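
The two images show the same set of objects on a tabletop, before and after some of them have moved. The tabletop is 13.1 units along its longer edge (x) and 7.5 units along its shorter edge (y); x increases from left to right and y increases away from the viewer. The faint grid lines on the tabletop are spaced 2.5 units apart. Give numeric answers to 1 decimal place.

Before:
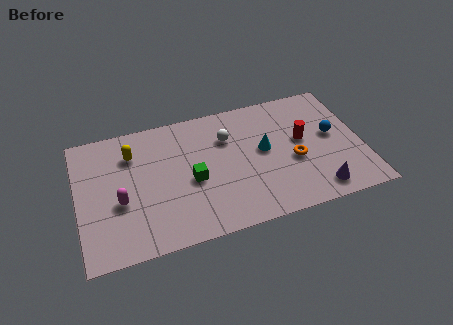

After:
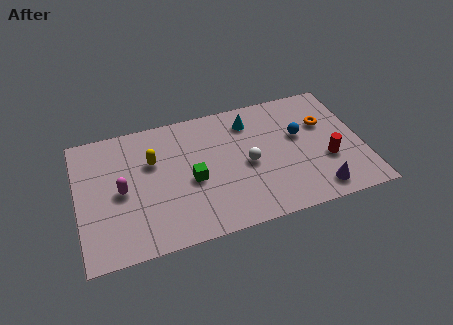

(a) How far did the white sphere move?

2.0

The white sphere moved from about (7.0, 5.3) to (7.8, 3.5), a distance of √(0.8² + 1.8²) ≈ 2.0.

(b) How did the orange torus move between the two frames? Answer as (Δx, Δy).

(1.6, 1.8)

The orange torus was at about (9.9, 3.1) and moved to about (11.5, 4.9).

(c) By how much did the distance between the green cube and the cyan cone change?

+0.5

They were about 3.5 units apart before and 4.0 after — 0.5 units further apart.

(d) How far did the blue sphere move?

1.6

The blue sphere was near (11.8, 4.1) before and (10.3, 4.5) after, so it travelled √(1.5² + 0.4²) ≈ 1.6 units.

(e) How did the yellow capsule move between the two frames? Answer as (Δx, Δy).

(0.9, -0.7)

From the two frames, the yellow capsule sits at roughly (2.6, 5.6) before and (3.5, 4.9) after.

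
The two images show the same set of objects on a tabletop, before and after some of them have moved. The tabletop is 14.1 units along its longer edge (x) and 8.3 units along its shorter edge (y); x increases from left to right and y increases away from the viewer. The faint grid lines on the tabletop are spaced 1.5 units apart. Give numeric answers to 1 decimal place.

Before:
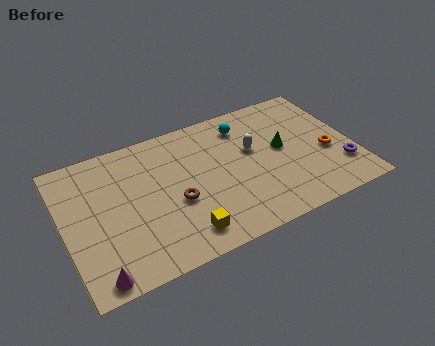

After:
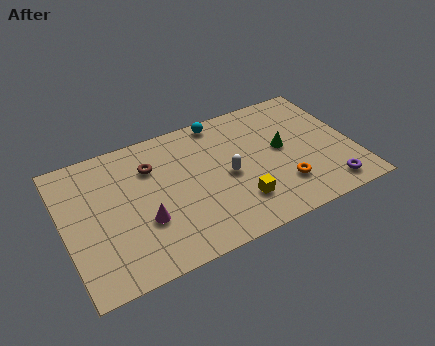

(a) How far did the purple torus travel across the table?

1.3

From (13.3, 2.2) to (12.5, 1.2), the purple torus covered √(0.8² + 1.0²) ≈ 1.3 units.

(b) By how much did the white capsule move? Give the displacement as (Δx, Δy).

(-1.4, -1.1)

The white capsule started near (9.3, 5.0) and ended near (7.9, 3.9).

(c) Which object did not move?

the green cone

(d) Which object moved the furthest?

the magenta cone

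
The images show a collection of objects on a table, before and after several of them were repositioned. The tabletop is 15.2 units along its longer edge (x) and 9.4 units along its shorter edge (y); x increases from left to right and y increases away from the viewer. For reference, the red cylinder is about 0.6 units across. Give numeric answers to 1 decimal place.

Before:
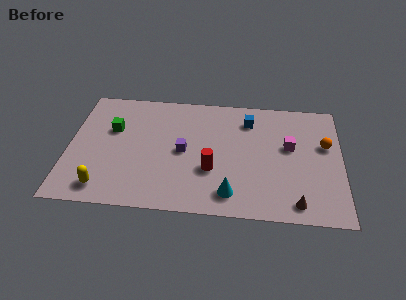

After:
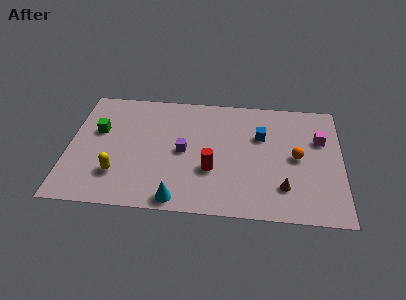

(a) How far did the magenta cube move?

1.8

The magenta cube was near (12.3, 5.5) before and (14.0, 6.2) after, so it travelled √(1.7² + 0.7²) ≈ 1.8 units.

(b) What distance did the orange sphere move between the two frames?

1.9

The orange sphere was near (14.3, 5.8) before and (12.7, 4.7) after, so it travelled √(1.6² + 1.1²) ≈ 1.9 units.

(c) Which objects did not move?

the red cylinder and the purple cube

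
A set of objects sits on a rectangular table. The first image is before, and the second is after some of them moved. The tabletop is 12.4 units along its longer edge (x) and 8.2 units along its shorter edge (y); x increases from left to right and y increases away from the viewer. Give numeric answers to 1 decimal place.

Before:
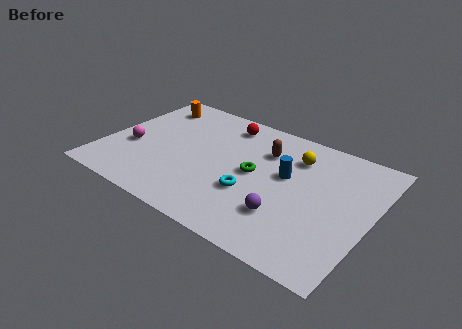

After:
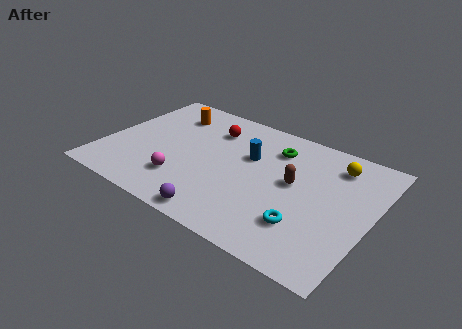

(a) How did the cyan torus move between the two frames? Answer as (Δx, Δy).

(2.6, -0.7)

The cyan torus was at about (7.1, 2.9) and moved to about (9.7, 2.2).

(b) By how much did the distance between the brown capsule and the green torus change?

+0.5

Before: roughly 1.7 units apart; after: 2.2. That's 0.5 units further apart.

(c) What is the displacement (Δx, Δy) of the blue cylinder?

(-1.8, 0.4)

The blue cylinder was at about (8.4, 4.8) and moved to about (6.6, 5.2).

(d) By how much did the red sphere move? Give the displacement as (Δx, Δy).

(-0.5, -0.7)

From the two frames, the red sphere sits at roughly (5.1, 6.9) before and (4.6, 6.2) after.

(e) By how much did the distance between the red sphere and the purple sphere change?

-0.3

The distance was about 5.9 in the first image and 5.6 in the second, so they moved 0.3 units closer together.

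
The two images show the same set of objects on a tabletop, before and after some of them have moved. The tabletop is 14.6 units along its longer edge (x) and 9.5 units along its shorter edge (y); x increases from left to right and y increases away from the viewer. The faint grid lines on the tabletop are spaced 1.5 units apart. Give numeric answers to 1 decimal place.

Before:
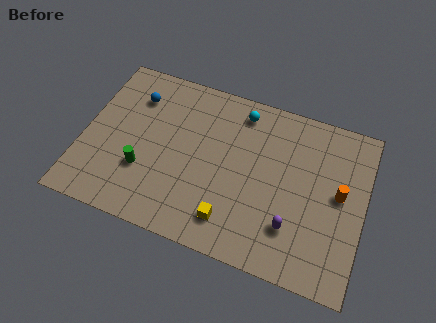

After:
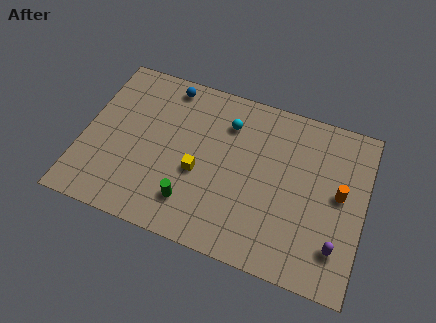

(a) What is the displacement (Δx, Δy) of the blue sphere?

(1.6, 1.2)

From the two frames, the blue sphere sits at roughly (2.4, 7.2) before and (4.0, 8.4) after.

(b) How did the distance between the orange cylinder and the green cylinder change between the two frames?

-2.2

Before: roughly 10.2 units apart; after: 8.0. That's 2.2 units closer together.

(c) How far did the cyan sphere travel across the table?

1.1

From (7.9, 8.1) to (7.3, 7.2), the cyan sphere covered √(0.6² + 0.9²) ≈ 1.1 units.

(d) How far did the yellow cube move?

2.8

From (8.0, 1.8) to (6.1, 3.9), the yellow cube covered √(1.9² + 2.1²) ≈ 2.8 units.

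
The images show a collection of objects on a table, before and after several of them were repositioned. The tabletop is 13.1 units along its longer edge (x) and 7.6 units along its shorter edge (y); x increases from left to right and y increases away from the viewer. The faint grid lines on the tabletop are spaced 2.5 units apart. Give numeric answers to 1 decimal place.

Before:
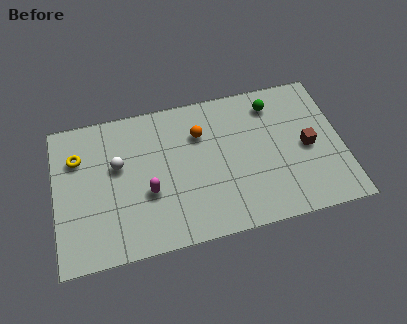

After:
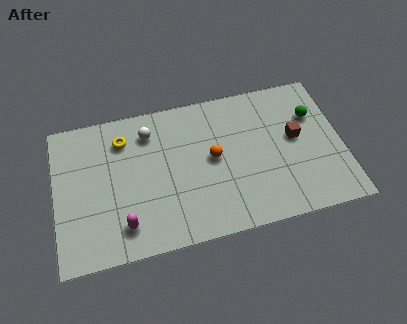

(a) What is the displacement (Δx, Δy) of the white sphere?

(1.5, 1.4)

The white sphere started near (2.9, 4.6) and ended near (4.4, 6.0).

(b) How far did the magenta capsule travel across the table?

1.8

The magenta capsule was near (4.2, 2.9) before and (3.0, 1.5) after, so it travelled √(1.2² + 1.4²) ≈ 1.8 units.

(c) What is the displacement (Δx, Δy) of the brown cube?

(-0.5, 0.6)

The brown cube started near (11.5, 3.6) and ended near (11.0, 4.2).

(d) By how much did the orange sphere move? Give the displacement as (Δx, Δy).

(0.5, -1.4)

From the two frames, the orange sphere sits at roughly (6.7, 5.4) before and (7.2, 4.0) after.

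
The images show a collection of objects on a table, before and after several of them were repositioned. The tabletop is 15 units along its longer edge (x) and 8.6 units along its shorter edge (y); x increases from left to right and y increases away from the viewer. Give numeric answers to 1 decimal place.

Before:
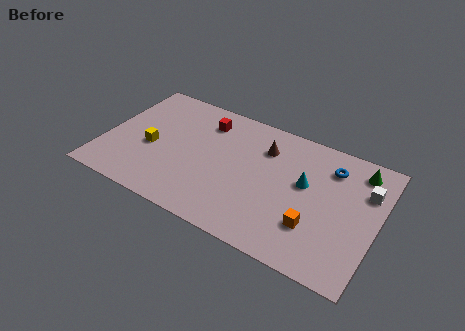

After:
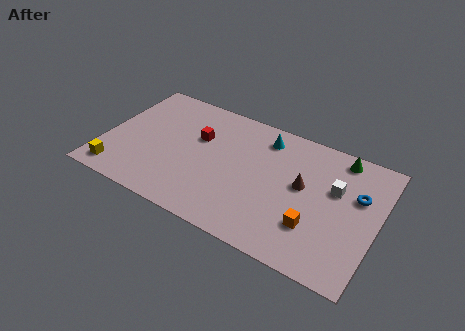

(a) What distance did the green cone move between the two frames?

1.2

From (13.7, 7.2) to (12.6, 7.6), the green cone covered √(1.1² + 0.4²) ≈ 1.2 units.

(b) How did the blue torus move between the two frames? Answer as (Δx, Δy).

(1.6, -1.2)

The blue torus started near (12.2, 6.7) and ended near (13.8, 5.5).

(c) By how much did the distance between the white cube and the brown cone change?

-3.8

The distance was about 5.6 in the first image and 1.8 in the second, so they moved 3.8 units closer together.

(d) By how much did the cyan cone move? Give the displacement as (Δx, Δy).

(-2.5, 2.1)

The cyan cone started near (11.0, 5.0) and ended near (8.5, 7.1).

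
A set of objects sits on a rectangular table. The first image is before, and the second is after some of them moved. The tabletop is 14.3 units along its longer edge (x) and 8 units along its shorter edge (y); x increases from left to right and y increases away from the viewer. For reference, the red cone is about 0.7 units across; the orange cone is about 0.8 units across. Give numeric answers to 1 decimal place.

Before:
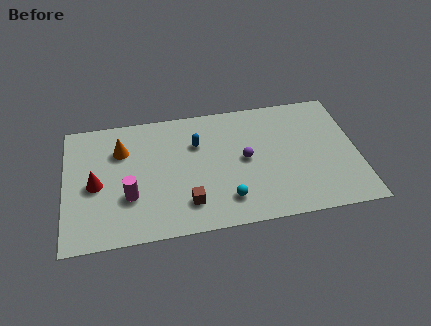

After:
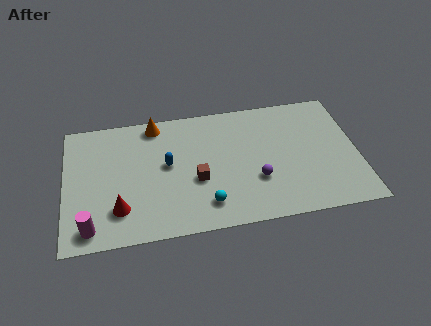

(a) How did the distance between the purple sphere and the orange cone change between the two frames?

+0.3

Before: roughly 6.2 units apart; after: 6.5. That's 0.3 units further apart.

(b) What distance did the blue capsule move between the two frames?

1.9

The blue capsule was near (6.5, 5.5) before and (5.0, 4.4) after, so it travelled √(1.5² + 1.1²) ≈ 1.9 units.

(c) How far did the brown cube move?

1.5

The brown cube moved from about (5.9, 1.8) to (6.4, 3.2), a distance of √(0.5² + 1.4²) ≈ 1.5.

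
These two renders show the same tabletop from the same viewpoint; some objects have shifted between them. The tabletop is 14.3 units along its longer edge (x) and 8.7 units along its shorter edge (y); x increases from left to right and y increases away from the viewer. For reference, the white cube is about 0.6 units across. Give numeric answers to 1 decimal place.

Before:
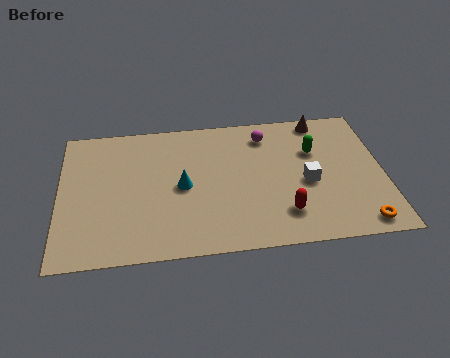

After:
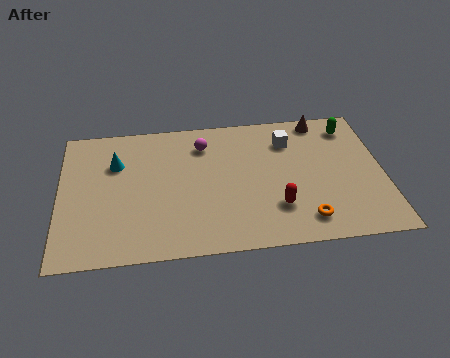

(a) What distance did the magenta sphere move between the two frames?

2.8

The magenta sphere moved from about (9.2, 7.1) to (6.4, 6.8), a distance of √(2.8² + 0.3²) ≈ 2.8.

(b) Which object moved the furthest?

the cyan cone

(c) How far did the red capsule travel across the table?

0.5

From (9.8, 2.0) to (9.5, 2.4), the red capsule covered √(0.3² + 0.4²) ≈ 0.5 units.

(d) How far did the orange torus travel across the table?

2.5

The orange torus was near (13.1, 1.0) before and (10.7, 1.5) after, so it travelled √(2.4² + 0.5²) ≈ 2.5 units.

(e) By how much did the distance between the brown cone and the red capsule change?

-0.3

They were about 6.1 units apart before and 5.8 after — 0.3 units closer together.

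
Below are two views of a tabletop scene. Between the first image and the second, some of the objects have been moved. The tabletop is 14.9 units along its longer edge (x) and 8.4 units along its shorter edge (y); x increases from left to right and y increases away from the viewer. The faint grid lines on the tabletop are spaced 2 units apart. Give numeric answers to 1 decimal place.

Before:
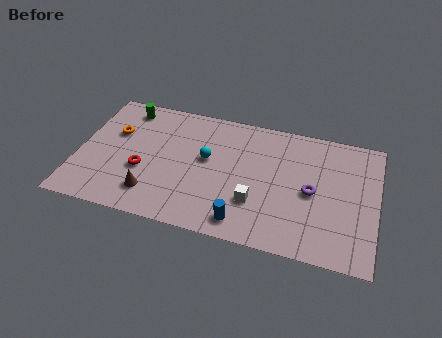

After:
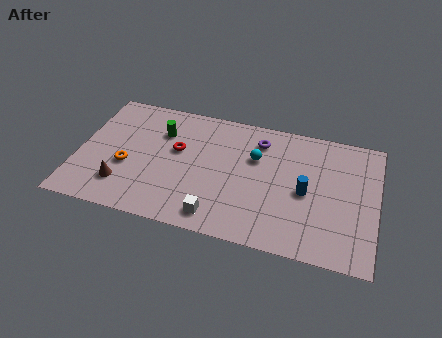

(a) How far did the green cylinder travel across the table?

2.2

The green cylinder moved from about (2.1, 7.2) to (4.0, 6.0), a distance of √(1.9² + 1.2²) ≈ 2.2.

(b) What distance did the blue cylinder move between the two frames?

4.0

From (8.5, 1.2) to (11.4, 3.9), the blue cylinder covered √(2.9² + 2.7²) ≈ 4.0 units.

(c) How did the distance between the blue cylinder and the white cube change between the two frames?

+3.5

Before: roughly 1.5 units apart; after: 5.0. That's 3.5 units further apart.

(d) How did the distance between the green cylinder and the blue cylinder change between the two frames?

-1.1

They were about 8.8 units apart before and 7.7 after — 1.1 units closer together.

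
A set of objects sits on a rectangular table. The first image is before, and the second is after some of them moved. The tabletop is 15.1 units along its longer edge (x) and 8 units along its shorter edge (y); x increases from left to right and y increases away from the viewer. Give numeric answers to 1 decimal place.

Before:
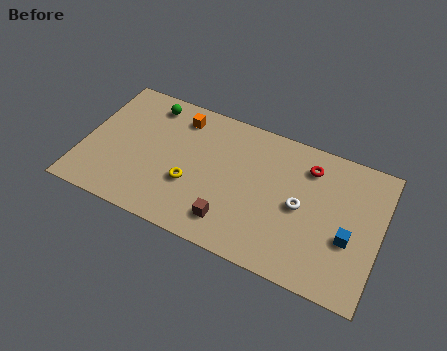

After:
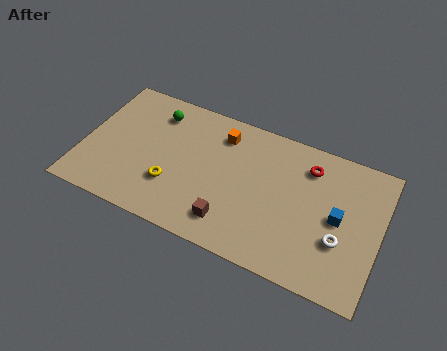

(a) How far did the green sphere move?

0.6

The green sphere moved from about (3.0, 6.8) to (3.4, 6.4), a distance of √(0.4² + 0.4²) ≈ 0.6.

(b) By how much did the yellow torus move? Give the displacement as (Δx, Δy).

(-0.9, -0.4)

The yellow torus was at about (5.6, 2.9) and moved to about (4.7, 2.5).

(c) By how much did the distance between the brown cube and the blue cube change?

-0.3

The distance was about 6.0 in the first image and 5.7 in the second, so they moved 0.3 units closer together.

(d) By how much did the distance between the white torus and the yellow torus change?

+2.9

The distance was about 5.6 in the first image and 8.5 in the second, so they moved 2.9 units further apart.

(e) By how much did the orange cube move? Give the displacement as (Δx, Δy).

(2.2, -0.2)

The orange cube was at about (4.6, 6.6) and moved to about (6.8, 6.4).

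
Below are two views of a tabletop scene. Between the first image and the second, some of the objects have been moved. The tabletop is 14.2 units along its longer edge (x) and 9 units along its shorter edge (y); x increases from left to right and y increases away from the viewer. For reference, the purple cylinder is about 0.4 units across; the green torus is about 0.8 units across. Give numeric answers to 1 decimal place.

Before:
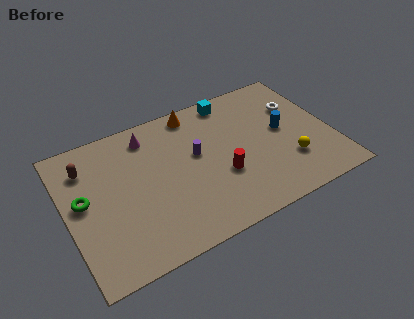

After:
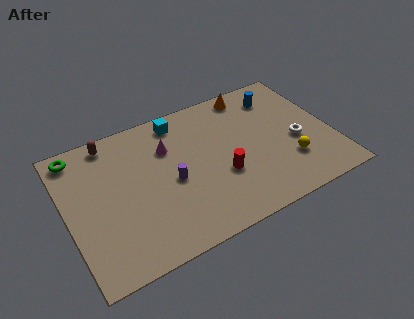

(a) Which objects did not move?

the yellow sphere and the red cylinder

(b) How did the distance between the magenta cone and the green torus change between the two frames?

+0.4

The distance was about 4.6 in the first image and 5.0 in the second, so they moved 0.4 units further apart.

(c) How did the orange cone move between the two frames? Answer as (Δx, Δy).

(3.1, 0.0)

The orange cone started near (7.3, 8.0) and ended near (10.4, 8.0).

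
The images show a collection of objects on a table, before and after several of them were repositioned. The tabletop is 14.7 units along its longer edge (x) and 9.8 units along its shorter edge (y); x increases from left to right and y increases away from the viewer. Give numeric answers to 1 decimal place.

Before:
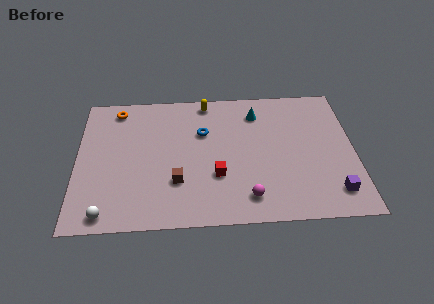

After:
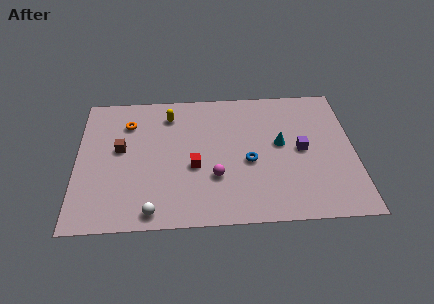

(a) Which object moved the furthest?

the brown cube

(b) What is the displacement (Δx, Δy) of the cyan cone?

(1.2, -2.4)

From the two frames, the cyan cone sits at roughly (9.6, 7.8) before and (10.8, 5.4) after.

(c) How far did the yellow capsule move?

2.2

The yellow capsule moved from about (6.9, 8.8) to (4.9, 7.9), a distance of √(2.0² + 0.9²) ≈ 2.2.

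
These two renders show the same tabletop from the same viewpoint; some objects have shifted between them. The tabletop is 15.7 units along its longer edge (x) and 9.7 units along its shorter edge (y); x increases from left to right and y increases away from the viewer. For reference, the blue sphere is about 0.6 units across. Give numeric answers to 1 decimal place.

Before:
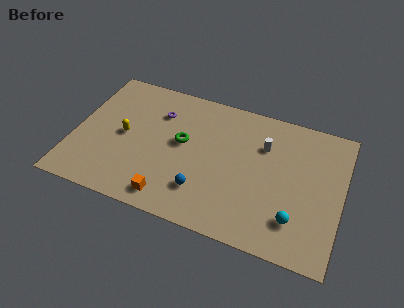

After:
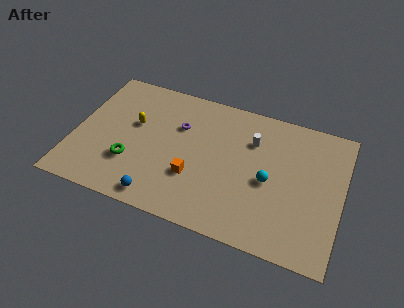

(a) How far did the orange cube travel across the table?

2.2

From (6.0, 1.3) to (7.2, 3.2), the orange cube covered √(1.2² + 1.9²) ≈ 2.2 units.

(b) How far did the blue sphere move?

2.7

The blue sphere was near (7.8, 2.4) before and (5.4, 1.1) after, so it travelled √(2.4² + 1.3²) ≈ 2.7 units.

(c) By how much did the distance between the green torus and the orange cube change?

-0.4

They were about 4.1 units apart before and 3.7 after — 0.4 units closer together.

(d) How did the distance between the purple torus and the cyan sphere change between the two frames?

-3.9

Before: roughly 9.8 units apart; after: 5.9. That's 3.9 units closer together.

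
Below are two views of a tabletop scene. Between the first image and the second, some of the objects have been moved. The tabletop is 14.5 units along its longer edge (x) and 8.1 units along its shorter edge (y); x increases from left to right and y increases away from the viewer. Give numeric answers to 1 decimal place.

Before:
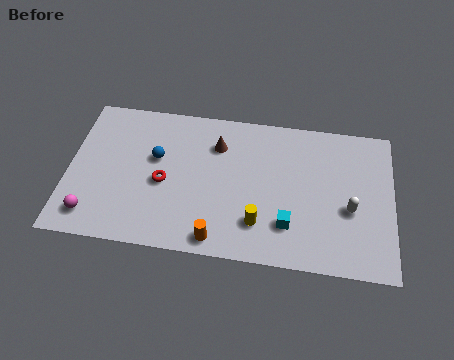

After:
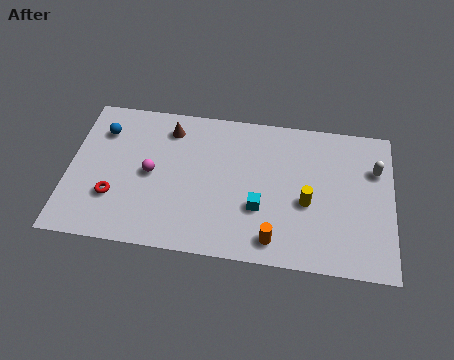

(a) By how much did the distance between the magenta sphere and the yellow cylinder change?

-0.4

Before: roughly 7.4 units apart; after: 7.0. That's 0.4 units closer together.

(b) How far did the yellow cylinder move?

2.5

The yellow cylinder was near (8.6, 2.0) before and (10.7, 3.4) after, so it travelled √(2.1² + 1.4²) ≈ 2.5 units.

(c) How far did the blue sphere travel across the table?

2.8

The blue sphere moved from about (3.9, 4.9) to (1.4, 6.1), a distance of √(2.5² + 1.2²) ≈ 2.8.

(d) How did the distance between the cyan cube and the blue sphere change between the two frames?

+1.3

They were about 6.6 units apart before and 7.9 after — 1.3 units further apart.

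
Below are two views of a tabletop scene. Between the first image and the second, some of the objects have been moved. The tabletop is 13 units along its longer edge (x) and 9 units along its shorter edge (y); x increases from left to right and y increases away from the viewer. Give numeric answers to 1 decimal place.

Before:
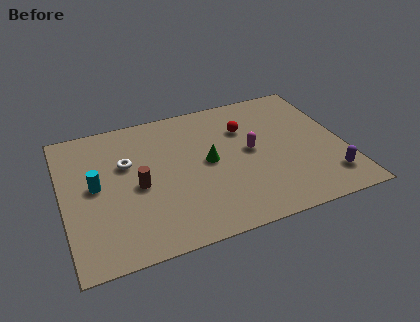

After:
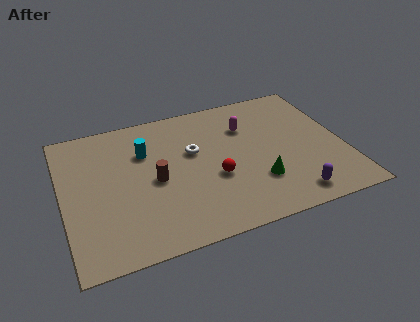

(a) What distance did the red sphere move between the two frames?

3.3

The red sphere moved from about (8.6, 6.3) to (6.9, 3.5), a distance of √(1.7² + 2.8²) ≈ 3.3.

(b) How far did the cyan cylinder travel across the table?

2.8

The cyan cylinder moved from about (1.5, 4.7) to (3.9, 6.2), a distance of √(2.4² + 1.5²) ≈ 2.8.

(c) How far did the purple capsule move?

1.9

The purple capsule moved from about (12.0, 1.8) to (10.2, 1.2), a distance of √(1.8² + 0.6²) ≈ 1.9.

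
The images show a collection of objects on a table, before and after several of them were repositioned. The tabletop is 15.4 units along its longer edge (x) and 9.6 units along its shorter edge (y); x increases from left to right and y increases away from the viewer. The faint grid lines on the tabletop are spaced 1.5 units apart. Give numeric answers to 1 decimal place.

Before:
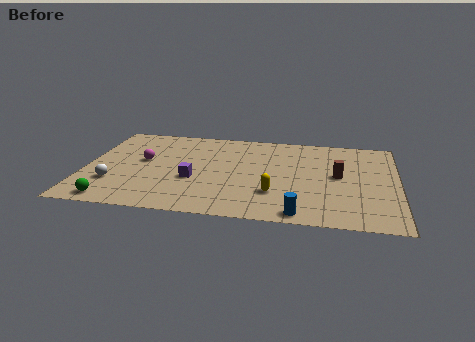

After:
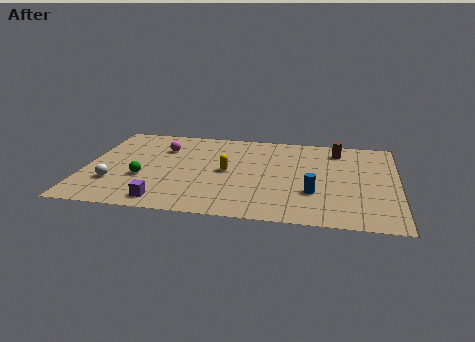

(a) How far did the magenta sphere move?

1.7

The magenta sphere moved from about (2.8, 5.4) to (3.7, 6.9), a distance of √(0.9² + 1.5²) ≈ 1.7.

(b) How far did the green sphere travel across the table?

2.8

From (1.6, 1.0) to (2.9, 3.5), the green sphere covered √(1.3² + 2.5²) ≈ 2.8 units.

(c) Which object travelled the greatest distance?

the yellow capsule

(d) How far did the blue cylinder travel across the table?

2.3

The blue cylinder was near (10.7, 0.9) before and (11.3, 3.1) after, so it travelled √(0.6² + 2.2²) ≈ 2.3 units.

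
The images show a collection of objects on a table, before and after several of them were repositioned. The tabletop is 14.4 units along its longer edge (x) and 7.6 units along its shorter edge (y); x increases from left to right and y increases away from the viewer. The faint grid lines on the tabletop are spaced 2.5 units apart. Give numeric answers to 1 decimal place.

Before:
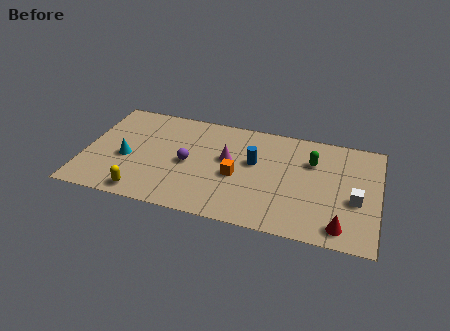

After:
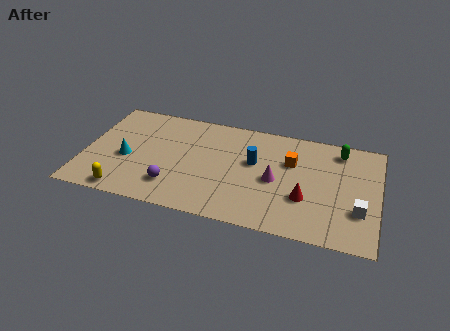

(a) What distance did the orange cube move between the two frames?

3.1

From (7.5, 3.3) to (10.1, 5.0), the orange cube covered √(2.6² + 1.7²) ≈ 3.1 units.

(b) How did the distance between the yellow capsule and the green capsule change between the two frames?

+2.5

Before: roughly 9.1 units apart; after: 11.6. That's 2.5 units further apart.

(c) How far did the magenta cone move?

2.6

From (7.0, 4.4) to (9.4, 3.5), the magenta cone covered √(2.4² + 0.9²) ≈ 2.6 units.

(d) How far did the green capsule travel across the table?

1.7

The green capsule moved from about (11.1, 5.3) to (12.4, 6.4), a distance of √(1.3² + 1.1²) ≈ 1.7.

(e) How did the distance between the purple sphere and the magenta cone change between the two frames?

+3.1

The distance was about 2.1 in the first image and 5.2 in the second, so they moved 3.1 units further apart.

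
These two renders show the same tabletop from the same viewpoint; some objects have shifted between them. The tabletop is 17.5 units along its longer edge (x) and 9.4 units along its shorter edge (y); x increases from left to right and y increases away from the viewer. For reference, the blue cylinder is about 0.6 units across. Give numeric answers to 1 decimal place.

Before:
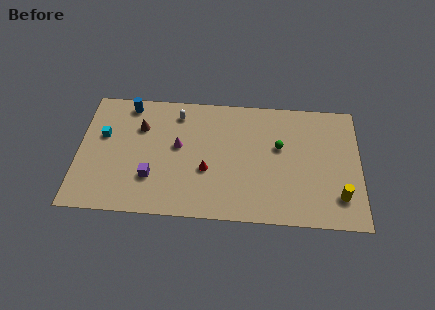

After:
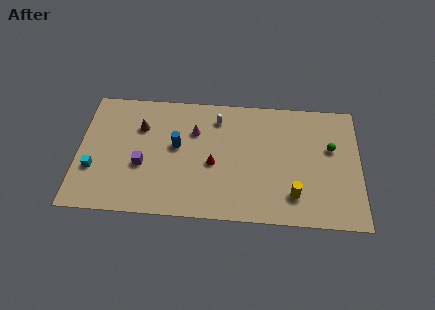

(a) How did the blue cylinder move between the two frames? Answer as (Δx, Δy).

(3.1, -3.0)

The blue cylinder was at about (3.0, 8.3) and moved to about (6.1, 5.3).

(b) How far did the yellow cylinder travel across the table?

2.8

From (16.2, 2.2) to (13.4, 2.1), the yellow cylinder covered √(2.8² + 0.1²) ≈ 2.8 units.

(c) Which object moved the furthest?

the blue cylinder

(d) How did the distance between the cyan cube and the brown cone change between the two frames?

+2.0

The distance was about 2.4 in the first image and 4.4 in the second, so they moved 2.0 units further apart.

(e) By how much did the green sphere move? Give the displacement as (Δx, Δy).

(3.2, 0.1)

The green sphere started near (12.5, 5.7) and ended near (15.7, 5.8).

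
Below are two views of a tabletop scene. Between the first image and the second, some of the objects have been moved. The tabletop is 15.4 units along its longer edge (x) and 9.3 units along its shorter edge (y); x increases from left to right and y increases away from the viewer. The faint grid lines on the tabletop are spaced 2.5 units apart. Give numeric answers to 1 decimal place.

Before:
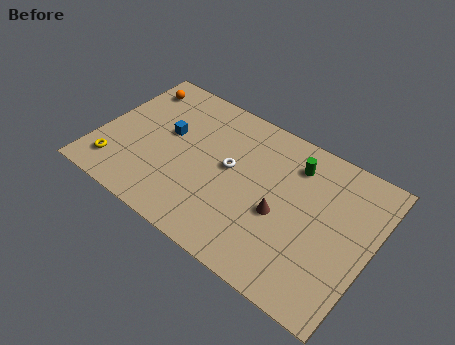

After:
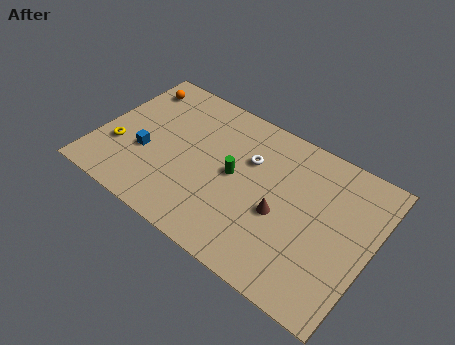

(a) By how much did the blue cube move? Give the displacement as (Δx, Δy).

(-0.9, -1.9)

From the two frames, the blue cube sits at roughly (3.7, 5.4) before and (2.8, 3.5) after.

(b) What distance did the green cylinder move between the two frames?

3.9

The green cylinder was near (10.7, 7.3) before and (7.7, 4.8) after, so it travelled √(3.0² + 2.5²) ≈ 3.9 units.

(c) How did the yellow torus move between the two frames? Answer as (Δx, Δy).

(-0.1, 1.3)

The yellow torus started near (1.4, 1.8) and ended near (1.3, 3.1).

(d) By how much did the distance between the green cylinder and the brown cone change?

-0.5

Before: roughly 3.4 units apart; after: 2.9. That's 0.5 units closer together.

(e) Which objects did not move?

the brown cone and the orange sphere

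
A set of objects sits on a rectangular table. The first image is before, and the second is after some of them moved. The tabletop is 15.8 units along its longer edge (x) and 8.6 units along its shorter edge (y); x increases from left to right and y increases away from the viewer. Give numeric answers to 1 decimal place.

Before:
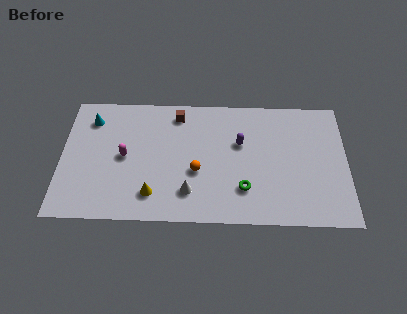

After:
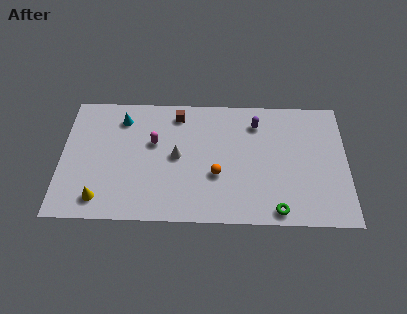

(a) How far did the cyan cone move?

1.7

From (1.6, 6.8) to (3.3, 6.9), the cyan cone covered √(1.7² + 0.1²) ≈ 1.7 units.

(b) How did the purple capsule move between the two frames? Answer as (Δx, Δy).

(0.9, 1.4)

The purple capsule started near (9.9, 5.4) and ended near (10.8, 6.8).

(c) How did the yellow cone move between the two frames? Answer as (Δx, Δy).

(-2.9, -0.4)

From the two frames, the yellow cone sits at roughly (5.1, 1.8) before and (2.2, 1.4) after.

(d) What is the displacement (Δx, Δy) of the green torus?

(1.8, -1.4)

The green torus was at about (10.1, 2.3) and moved to about (11.9, 0.9).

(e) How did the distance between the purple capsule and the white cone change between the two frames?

+0.6

Before: roughly 4.4 units apart; after: 5.0. That's 0.6 units further apart.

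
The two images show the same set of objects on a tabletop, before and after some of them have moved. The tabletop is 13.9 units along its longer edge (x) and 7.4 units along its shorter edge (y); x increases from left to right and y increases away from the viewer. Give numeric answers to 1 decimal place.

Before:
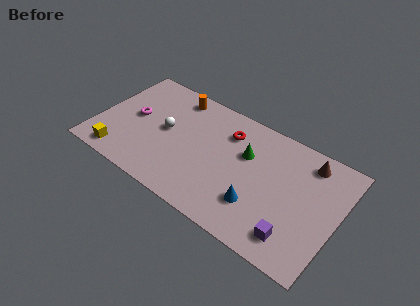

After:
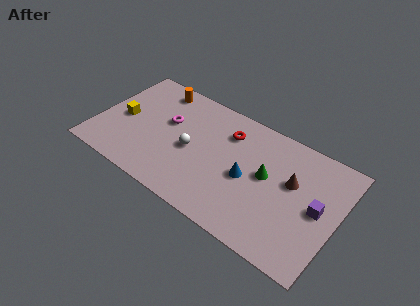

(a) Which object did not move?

the red torus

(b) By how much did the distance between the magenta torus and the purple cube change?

-1.2

Before: roughly 10.1 units apart; after: 8.9. That's 1.2 units closer together.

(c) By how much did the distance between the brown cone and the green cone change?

-2.2

The distance was about 3.7 in the first image and 1.5 in the second, so they moved 2.2 units closer together.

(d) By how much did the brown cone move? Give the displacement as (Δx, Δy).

(-0.7, -1.7)

From the two frames, the brown cone sits at roughly (11.9, 6.2) before and (11.2, 4.5) after.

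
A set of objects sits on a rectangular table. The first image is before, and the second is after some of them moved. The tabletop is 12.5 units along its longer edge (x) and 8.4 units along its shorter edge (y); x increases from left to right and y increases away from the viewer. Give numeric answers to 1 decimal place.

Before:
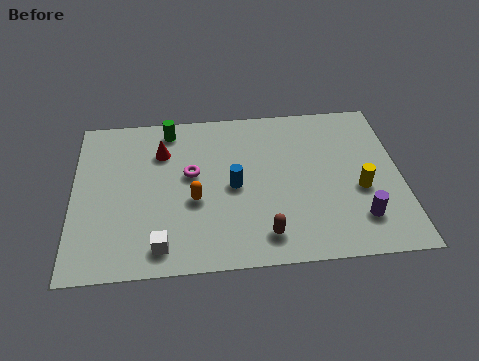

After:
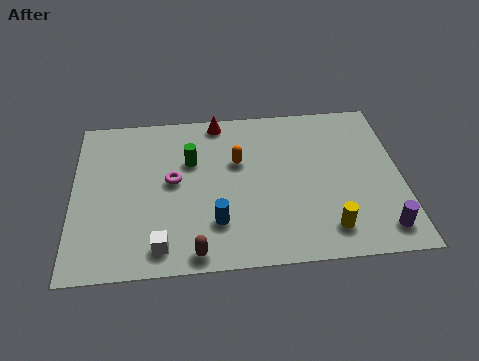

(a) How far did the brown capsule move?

2.7

The brown capsule moved from about (7.2, 1.4) to (4.6, 0.8), a distance of √(2.6² + 0.6²) ≈ 2.7.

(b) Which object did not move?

the white cube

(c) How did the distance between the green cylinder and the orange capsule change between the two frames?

-2.2

Before: roughly 4.0 units apart; after: 1.8. That's 2.2 units closer together.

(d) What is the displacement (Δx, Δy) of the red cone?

(2.2, 1.5)

The red cone started near (3.4, 6.1) and ended near (5.6, 7.6).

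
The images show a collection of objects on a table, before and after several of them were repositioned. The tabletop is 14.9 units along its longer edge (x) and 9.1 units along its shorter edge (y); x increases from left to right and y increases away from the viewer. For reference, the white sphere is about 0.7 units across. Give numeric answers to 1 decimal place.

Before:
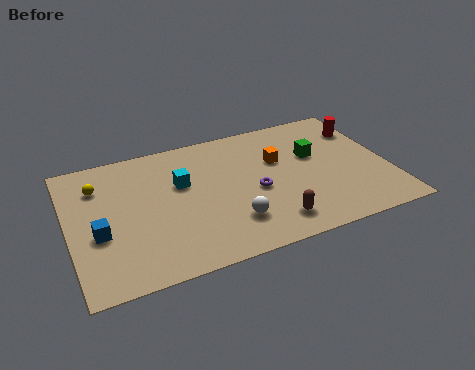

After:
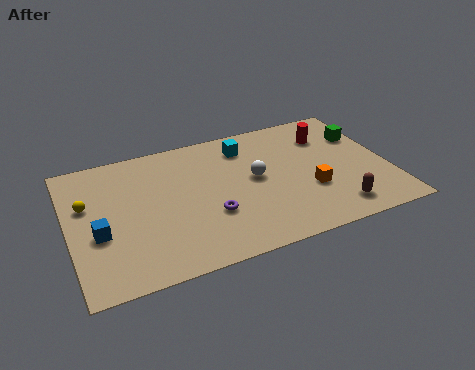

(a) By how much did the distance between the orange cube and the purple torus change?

+2.5

They were about 2.2 units apart before and 4.7 after — 2.5 units further apart.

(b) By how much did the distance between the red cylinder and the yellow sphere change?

-1.0

Before: roughly 12.6 units apart; after: 11.6. That's 1.0 units closer together.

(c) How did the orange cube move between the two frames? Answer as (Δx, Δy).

(1.2, -2.6)

The orange cube was at about (9.9, 5.8) and moved to about (11.1, 3.2).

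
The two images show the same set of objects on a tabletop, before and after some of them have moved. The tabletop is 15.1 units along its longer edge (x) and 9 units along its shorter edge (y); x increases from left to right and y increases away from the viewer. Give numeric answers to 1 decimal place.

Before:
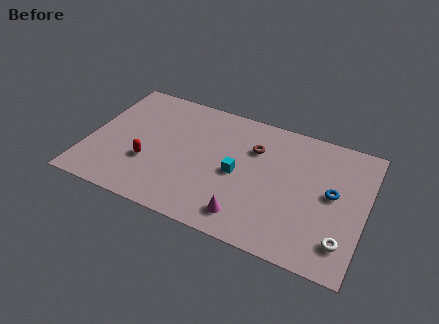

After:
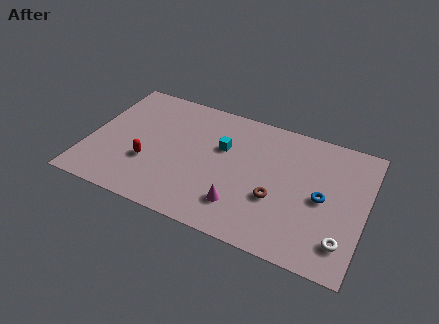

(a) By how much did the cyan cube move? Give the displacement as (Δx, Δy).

(-1.0, 1.5)

The cyan cube was at about (8.2, 4.2) and moved to about (7.2, 5.7).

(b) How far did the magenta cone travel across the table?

0.7

From (9.0, 1.5) to (8.6, 2.1), the magenta cone covered √(0.4² + 0.6²) ≈ 0.7 units.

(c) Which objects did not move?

the red capsule and the white torus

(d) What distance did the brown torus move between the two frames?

3.4

From (8.9, 6.3) to (10.4, 3.3), the brown torus covered √(1.5² + 3.0²) ≈ 3.4 units.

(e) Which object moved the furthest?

the brown torus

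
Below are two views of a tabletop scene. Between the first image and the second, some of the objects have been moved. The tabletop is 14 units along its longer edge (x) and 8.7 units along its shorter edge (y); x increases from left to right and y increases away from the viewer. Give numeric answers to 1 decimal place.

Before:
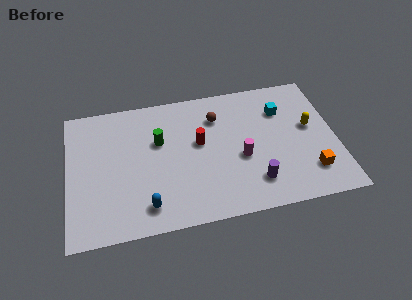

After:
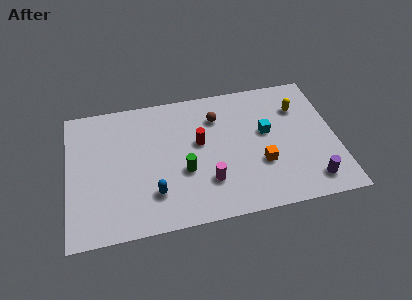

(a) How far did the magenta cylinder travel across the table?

2.2

The magenta cylinder moved from about (9.0, 3.6) to (7.2, 2.4), a distance of √(1.8² + 1.2²) ≈ 2.2.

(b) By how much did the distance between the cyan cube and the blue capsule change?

-2.1

They were about 8.7 units apart before and 6.6 after — 2.1 units closer together.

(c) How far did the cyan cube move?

1.6

The cyan cube moved from about (11.3, 6.3) to (10.4, 5.0), a distance of √(0.9² + 1.3²) ≈ 1.6.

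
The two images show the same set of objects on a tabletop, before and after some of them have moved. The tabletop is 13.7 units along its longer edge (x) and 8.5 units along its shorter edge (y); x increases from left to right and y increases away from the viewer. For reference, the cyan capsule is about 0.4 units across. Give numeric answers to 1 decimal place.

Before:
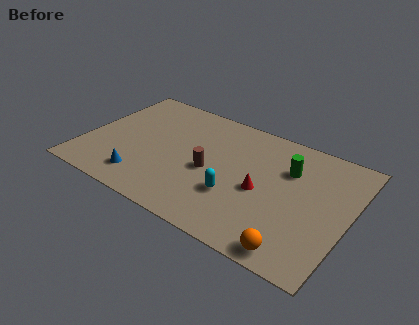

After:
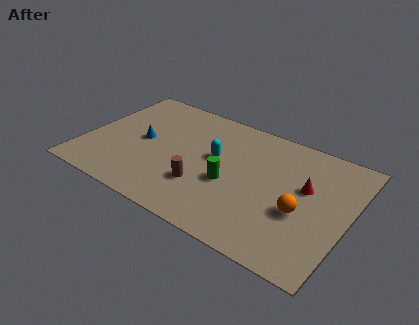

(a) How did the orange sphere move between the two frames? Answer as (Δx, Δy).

(-0.1, 2.5)

The orange sphere started near (11.5, 0.9) and ended near (11.4, 3.4).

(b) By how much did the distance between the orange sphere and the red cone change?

-1.9

They were about 3.6 units apart before and 1.7 after — 1.9 units closer together.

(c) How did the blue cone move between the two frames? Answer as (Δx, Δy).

(-0.5, 2.7)

The blue cone was at about (3.4, 1.6) and moved to about (2.9, 4.3).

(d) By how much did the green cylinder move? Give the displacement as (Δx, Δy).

(-2.7, -2.4)

The green cylinder was at about (10.4, 5.9) and moved to about (7.7, 3.5).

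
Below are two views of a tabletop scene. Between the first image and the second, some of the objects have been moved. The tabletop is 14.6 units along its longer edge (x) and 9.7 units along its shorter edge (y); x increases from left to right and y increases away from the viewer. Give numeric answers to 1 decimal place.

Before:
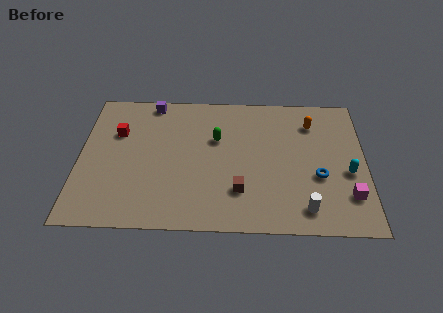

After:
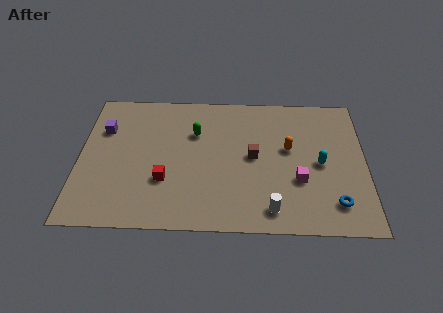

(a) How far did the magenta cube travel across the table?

2.7

The magenta cube moved from about (13.7, 2.4) to (11.2, 3.4), a distance of √(2.5² + 1.0²) ≈ 2.7.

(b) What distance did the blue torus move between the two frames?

2.0

The blue torus was near (12.2, 3.7) before and (13.0, 1.9) after, so it travelled √(0.8² + 1.8²) ≈ 2.0 units.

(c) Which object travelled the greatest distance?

the red cube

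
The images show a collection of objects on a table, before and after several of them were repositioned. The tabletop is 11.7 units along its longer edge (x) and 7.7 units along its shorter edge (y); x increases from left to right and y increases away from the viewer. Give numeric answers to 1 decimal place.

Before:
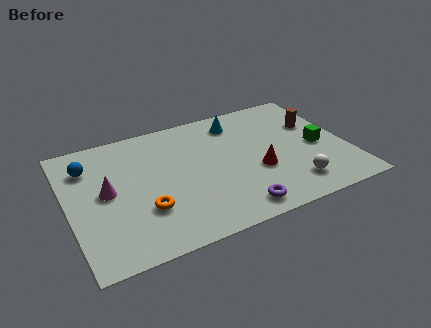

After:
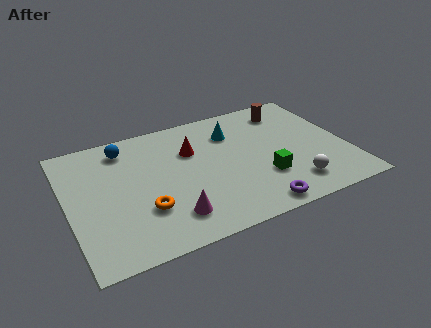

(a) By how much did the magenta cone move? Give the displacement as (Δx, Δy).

(2.4, -2.4)

The magenta cone started near (1.6, 4.0) and ended near (4.0, 1.6).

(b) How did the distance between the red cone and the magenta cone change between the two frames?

-2.5

They were about 6.3 units apart before and 3.8 after — 2.5 units closer together.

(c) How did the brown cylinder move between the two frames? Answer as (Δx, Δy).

(-1.0, 1.3)

The brown cylinder started near (10.6, 5.0) and ended near (9.6, 6.3).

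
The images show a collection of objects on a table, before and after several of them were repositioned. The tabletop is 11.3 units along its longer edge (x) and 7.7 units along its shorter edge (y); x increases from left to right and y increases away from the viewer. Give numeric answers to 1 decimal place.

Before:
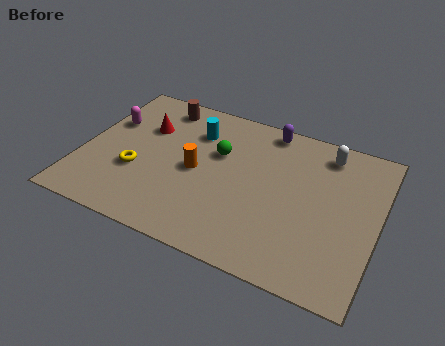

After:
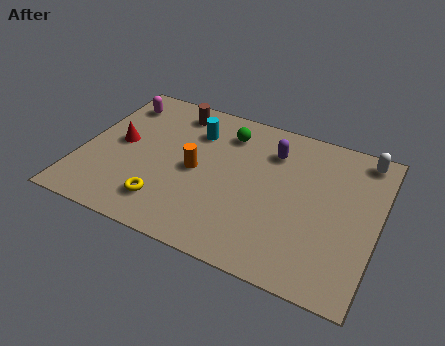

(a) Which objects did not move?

the cyan cylinder and the orange cylinder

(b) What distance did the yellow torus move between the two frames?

1.8

From (2.2, 2.8) to (3.5, 1.6), the yellow torus covered √(1.3² + 1.2²) ≈ 1.8 units.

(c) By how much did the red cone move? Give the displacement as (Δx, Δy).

(-0.8, -1.2)

The red cone was at about (2.2, 5.2) and moved to about (1.4, 4.0).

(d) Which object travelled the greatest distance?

the yellow torus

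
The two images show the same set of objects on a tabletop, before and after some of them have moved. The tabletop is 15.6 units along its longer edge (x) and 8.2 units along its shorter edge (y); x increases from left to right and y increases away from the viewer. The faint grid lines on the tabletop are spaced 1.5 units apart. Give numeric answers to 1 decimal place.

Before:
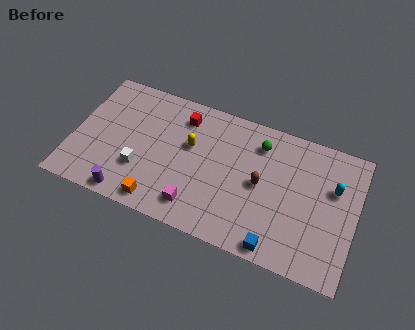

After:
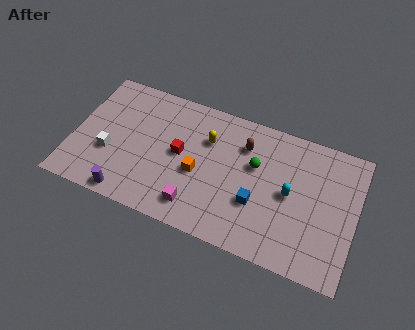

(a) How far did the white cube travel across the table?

1.8

The white cube was near (3.9, 2.6) before and (2.1, 3.0) after, so it travelled √(1.8² + 0.4²) ≈ 1.8 units.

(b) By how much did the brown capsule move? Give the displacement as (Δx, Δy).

(-1.1, 2.0)

From the two frames, the brown capsule sits at roughly (10.4, 4.1) before and (9.3, 6.1) after.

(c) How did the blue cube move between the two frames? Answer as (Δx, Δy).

(-1.3, 2.1)

The blue cube started near (11.6, 0.8) and ended near (10.3, 2.9).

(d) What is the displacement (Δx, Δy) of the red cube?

(0.1, -2.3)

From the two frames, the red cube sits at roughly (5.8, 6.6) before and (5.9, 4.3) after.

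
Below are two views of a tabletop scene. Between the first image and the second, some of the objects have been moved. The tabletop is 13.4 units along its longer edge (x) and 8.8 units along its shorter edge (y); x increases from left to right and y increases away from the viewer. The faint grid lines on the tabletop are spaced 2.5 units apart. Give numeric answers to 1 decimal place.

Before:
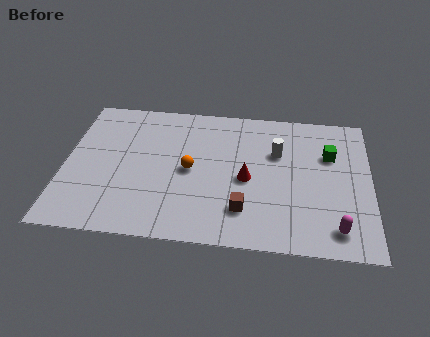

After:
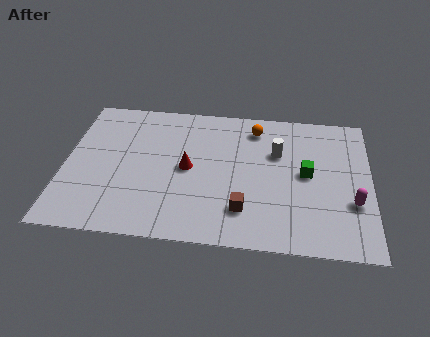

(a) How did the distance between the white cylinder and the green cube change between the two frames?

-0.5

Before: roughly 2.3 units apart; after: 1.8. That's 0.5 units closer together.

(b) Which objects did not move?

the brown cube and the white cylinder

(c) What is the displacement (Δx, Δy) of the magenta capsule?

(0.7, 1.6)

The magenta capsule was at about (11.9, 1.4) and moved to about (12.6, 3.0).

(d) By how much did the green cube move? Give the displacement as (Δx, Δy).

(-1.0, -1.3)

The green cube was at about (11.6, 5.9) and moved to about (10.6, 4.6).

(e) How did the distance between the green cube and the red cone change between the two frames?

+1.1

They were about 4.1 units apart before and 5.2 after — 1.1 units further apart.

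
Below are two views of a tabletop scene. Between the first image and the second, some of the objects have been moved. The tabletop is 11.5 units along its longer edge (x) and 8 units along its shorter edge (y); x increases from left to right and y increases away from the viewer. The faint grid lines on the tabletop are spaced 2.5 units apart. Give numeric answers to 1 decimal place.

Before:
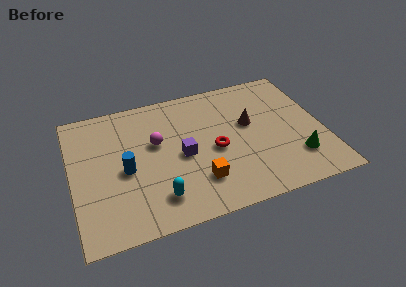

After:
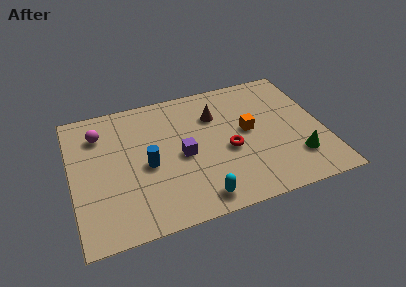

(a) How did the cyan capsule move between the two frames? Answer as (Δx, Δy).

(1.8, -0.6)

The cyan capsule started near (3.7, 1.6) and ended near (5.5, 1.0).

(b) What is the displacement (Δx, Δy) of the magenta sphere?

(-2.5, 1.3)

The magenta sphere was at about (3.9, 4.8) and moved to about (1.4, 6.1).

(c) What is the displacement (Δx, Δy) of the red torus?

(0.6, -0.2)

The red torus started near (6.5, 3.6) and ended near (7.1, 3.4).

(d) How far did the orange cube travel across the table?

3.4

The orange cube moved from about (5.6, 2.0) to (8.1, 4.3), a distance of √(2.5² + 2.3²) ≈ 3.4.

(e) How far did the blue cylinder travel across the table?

1.0

The blue cylinder was near (2.4, 3.6) before and (3.4, 3.6) after, so it travelled √(1.0² + 0.0²) ≈ 1.0 units.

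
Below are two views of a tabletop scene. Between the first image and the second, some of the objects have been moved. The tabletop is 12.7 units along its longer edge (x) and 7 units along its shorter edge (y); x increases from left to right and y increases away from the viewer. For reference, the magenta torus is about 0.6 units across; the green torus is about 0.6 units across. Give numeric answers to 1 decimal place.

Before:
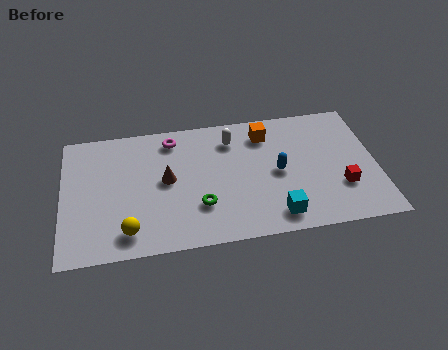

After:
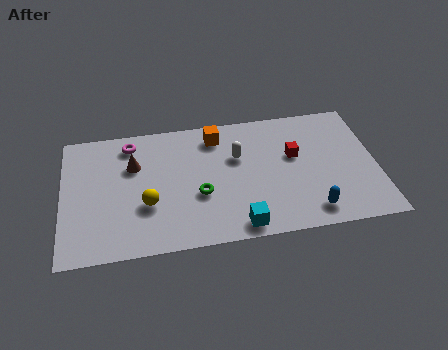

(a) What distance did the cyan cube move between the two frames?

1.5

The cyan cube moved from about (8.5, 1.1) to (7.0, 0.8), a distance of √(1.5² + 0.3²) ≈ 1.5.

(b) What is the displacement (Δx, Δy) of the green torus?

(0.0, 0.6)

The green torus was at about (5.5, 2.1) and moved to about (5.5, 2.7).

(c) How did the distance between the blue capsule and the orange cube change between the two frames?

+3.7

They were about 2.2 units apart before and 5.9 after — 3.7 units further apart.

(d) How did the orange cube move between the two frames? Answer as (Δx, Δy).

(-2.0, 0.2)

From the two frames, the orange cube sits at roughly (8.3, 5.6) before and (6.3, 5.8) after.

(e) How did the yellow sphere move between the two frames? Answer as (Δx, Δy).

(0.8, 1.3)

The yellow sphere started near (2.6, 1.2) and ended near (3.4, 2.5).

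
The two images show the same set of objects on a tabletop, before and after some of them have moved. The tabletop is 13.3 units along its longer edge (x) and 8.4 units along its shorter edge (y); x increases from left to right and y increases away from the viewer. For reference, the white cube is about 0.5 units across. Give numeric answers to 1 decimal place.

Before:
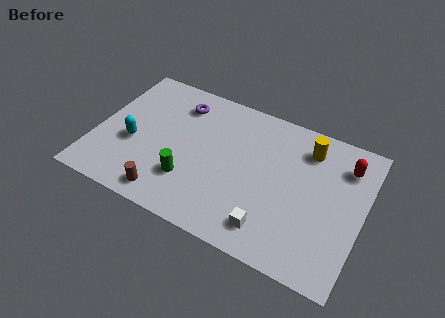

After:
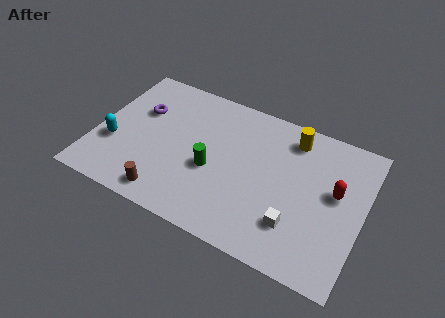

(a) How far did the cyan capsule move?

1.0

From (1.9, 3.4) to (1.0, 3.0), the cyan capsule covered √(0.9² + 0.4²) ≈ 1.0 units.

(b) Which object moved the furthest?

the purple torus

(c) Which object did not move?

the brown cylinder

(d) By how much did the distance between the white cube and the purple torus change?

+1.4

Before: roughly 7.4 units apart; after: 8.8. That's 1.4 units further apart.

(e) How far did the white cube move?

1.3

From (9.1, 1.5) to (10.2, 2.2), the white cube covered √(1.1² + 0.7²) ≈ 1.3 units.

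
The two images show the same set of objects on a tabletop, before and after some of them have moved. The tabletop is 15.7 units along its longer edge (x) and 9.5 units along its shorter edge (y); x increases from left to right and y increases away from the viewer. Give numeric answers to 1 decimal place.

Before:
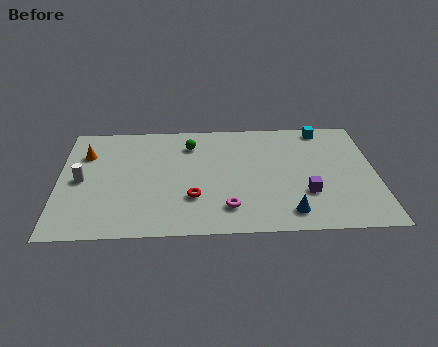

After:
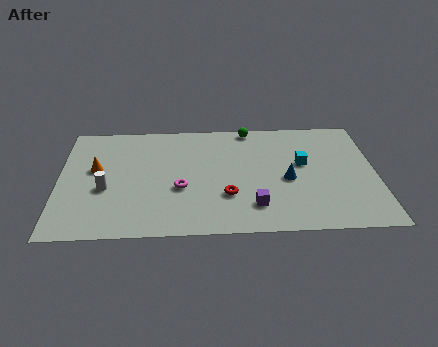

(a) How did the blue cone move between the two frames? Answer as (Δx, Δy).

(0.0, 2.7)

The blue cone started near (11.3, 1.5) and ended near (11.3, 4.2).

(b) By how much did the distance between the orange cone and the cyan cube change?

-1.7

They were about 12.0 units apart before and 10.3 after — 1.7 units closer together.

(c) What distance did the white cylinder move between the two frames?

1.4

The white cylinder was near (1.1, 4.6) before and (2.3, 3.8) after, so it travelled √(1.2² + 0.8²) ≈ 1.4 units.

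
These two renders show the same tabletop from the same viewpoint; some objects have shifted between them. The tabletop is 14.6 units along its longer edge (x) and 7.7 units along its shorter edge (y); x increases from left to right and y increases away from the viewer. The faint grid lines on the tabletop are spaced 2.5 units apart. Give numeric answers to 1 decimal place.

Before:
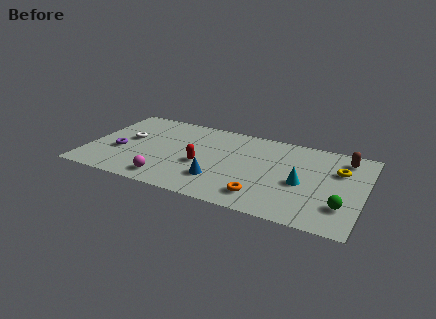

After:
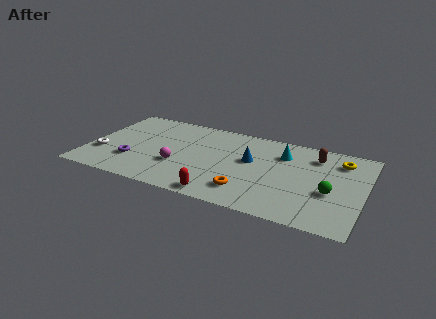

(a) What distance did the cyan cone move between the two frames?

2.6

The cyan cone moved from about (11.4, 3.4) to (10.2, 5.7), a distance of √(1.2² + 2.3²) ≈ 2.6.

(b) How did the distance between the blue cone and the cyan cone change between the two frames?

-2.5

The distance was about 4.5 in the first image and 2.0 in the second, so they moved 2.5 units closer together.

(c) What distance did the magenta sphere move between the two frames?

1.6

The magenta sphere was near (4.5, 1.2) before and (4.9, 2.7) after, so it travelled √(0.4² + 1.5²) ≈ 1.6 units.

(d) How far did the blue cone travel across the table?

2.8

The blue cone moved from about (7.1, 2.1) to (8.6, 4.5), a distance of √(1.5² + 2.4²) ≈ 2.8.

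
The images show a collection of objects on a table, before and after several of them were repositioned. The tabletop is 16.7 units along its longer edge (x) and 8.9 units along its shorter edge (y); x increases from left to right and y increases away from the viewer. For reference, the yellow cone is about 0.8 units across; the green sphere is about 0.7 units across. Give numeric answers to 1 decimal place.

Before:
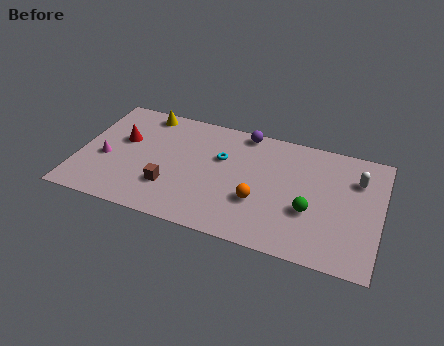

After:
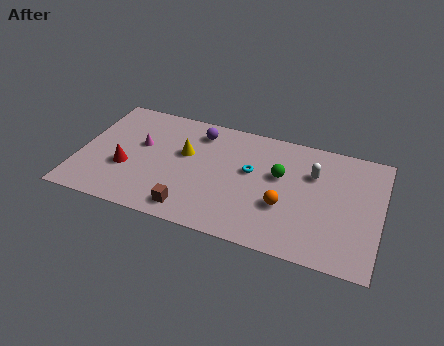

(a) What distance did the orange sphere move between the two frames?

1.4

The orange sphere moved from about (10.1, 3.1) to (11.5, 3.2), a distance of √(1.4² + 0.1²) ≈ 1.4.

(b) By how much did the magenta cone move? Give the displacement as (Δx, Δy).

(1.8, 1.6)

From the two frames, the magenta cone sits at roughly (1.5, 3.7) before and (3.3, 5.3) after.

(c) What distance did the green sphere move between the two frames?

2.8

The green sphere was near (12.9, 3.3) before and (11.1, 5.4) after, so it travelled √(1.8² + 2.1²) ≈ 2.8 units.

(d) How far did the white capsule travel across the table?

2.4

The white capsule was near (15.3, 6.4) before and (12.9, 6.1) after, so it travelled √(2.4² + 0.3²) ≈ 2.4 units.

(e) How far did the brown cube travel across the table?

1.8

The brown cube moved from about (5.2, 2.6) to (6.5, 1.3), a distance of √(1.3² + 1.3²) ≈ 1.8.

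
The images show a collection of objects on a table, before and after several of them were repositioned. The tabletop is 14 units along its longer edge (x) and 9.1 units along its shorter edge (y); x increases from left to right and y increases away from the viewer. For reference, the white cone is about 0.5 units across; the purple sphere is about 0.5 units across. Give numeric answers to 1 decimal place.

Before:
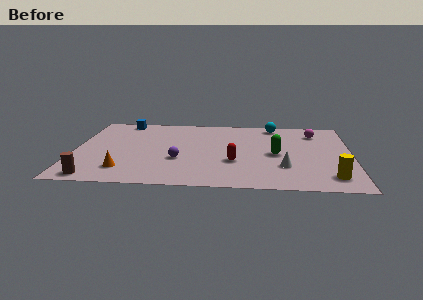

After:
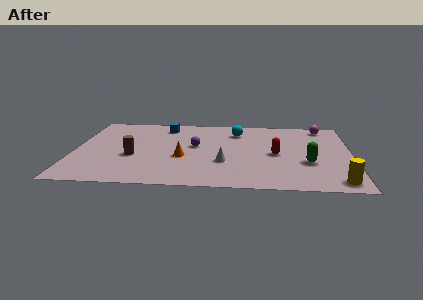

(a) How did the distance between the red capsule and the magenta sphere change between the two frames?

-1.3

The distance was about 5.7 in the first image and 4.4 in the second, so they moved 1.3 units closer together.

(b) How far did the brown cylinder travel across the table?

3.2

The brown cylinder was near (1.2, 0.9) before and (3.0, 3.6) after, so it travelled √(1.8² + 2.7²) ≈ 3.2 units.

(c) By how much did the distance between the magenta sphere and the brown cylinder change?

-2.1

The distance was about 12.7 in the first image and 10.6 in the second, so they moved 2.1 units closer together.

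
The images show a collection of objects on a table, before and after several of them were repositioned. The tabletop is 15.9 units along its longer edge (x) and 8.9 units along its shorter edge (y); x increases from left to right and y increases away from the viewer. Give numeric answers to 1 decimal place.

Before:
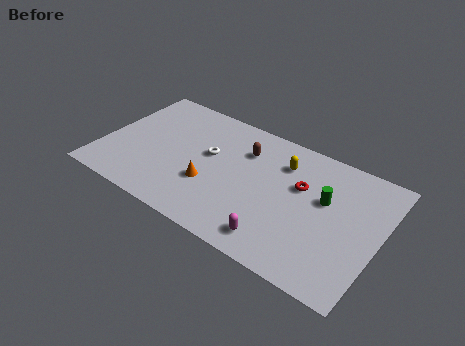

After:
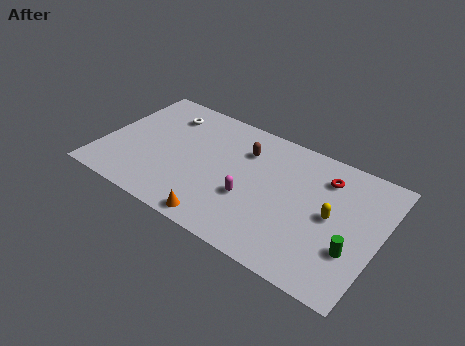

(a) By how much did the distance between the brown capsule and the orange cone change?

+1.9

Before: roughly 3.7 units apart; after: 5.6. That's 1.9 units further apart.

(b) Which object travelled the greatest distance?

the yellow capsule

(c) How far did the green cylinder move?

3.1

From (12.7, 5.4) to (14.6, 2.9), the green cylinder covered √(1.9² + 2.5²) ≈ 3.1 units.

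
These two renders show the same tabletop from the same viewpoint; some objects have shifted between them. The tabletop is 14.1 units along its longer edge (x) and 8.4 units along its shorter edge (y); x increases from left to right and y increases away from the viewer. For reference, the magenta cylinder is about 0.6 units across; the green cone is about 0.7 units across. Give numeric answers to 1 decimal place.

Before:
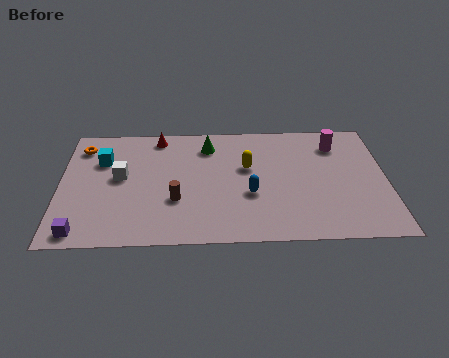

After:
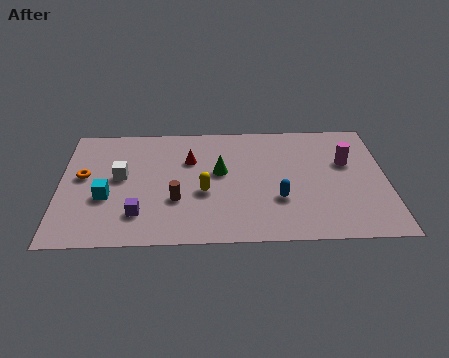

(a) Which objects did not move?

the brown cylinder and the white cube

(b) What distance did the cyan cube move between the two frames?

2.6

The cyan cube was near (1.8, 5.8) before and (2.0, 3.2) after, so it travelled √(0.2² + 2.6²) ≈ 2.6 units.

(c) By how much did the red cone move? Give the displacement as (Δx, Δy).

(1.4, -1.7)

The red cone was at about (4.2, 7.4) and moved to about (5.6, 5.7).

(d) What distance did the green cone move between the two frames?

2.0

From (6.4, 6.7) to (6.9, 4.8), the green cone covered √(0.5² + 1.9²) ≈ 2.0 units.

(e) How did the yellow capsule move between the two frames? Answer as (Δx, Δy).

(-1.9, -1.7)

The yellow capsule started near (8.1, 5.1) and ended near (6.2, 3.4).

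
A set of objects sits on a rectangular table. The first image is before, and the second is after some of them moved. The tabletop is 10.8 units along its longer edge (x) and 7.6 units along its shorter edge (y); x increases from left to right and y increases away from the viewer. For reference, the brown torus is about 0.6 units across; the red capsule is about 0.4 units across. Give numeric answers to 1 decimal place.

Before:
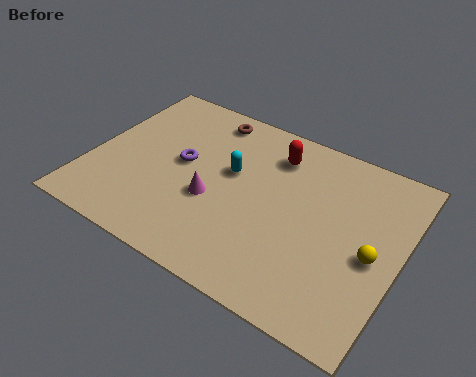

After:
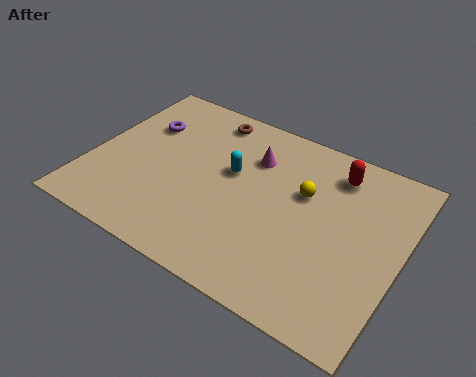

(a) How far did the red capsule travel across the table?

2.1

The red capsule moved from about (6.1, 6.0) to (8.2, 6.2), a distance of √(2.1² + 0.2²) ≈ 2.1.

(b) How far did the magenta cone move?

2.7

The magenta cone moved from about (4.4, 3.0) to (5.4, 5.5), a distance of √(1.0² + 2.5²) ≈ 2.7.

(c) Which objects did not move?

the cyan capsule and the brown torus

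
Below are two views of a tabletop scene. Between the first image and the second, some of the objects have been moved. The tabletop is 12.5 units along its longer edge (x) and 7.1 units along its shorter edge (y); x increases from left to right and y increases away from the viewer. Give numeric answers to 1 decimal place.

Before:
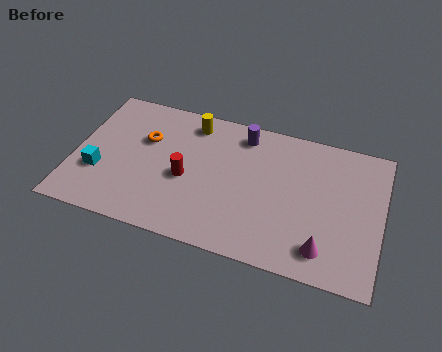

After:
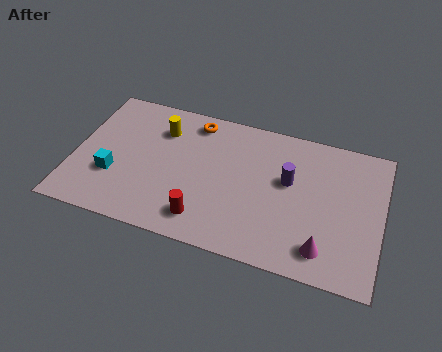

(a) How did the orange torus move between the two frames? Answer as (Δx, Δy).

(1.9, 1.5)

The orange torus was at about (2.8, 4.6) and moved to about (4.7, 6.1).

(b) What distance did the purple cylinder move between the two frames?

2.7

The purple cylinder moved from about (6.7, 6.0) to (8.7, 4.2), a distance of √(2.0² + 1.8²) ≈ 2.7.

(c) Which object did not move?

the magenta cone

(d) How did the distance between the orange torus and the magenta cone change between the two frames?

-0.8

The distance was about 8.2 in the first image and 7.4 in the second, so they moved 0.8 units closer together.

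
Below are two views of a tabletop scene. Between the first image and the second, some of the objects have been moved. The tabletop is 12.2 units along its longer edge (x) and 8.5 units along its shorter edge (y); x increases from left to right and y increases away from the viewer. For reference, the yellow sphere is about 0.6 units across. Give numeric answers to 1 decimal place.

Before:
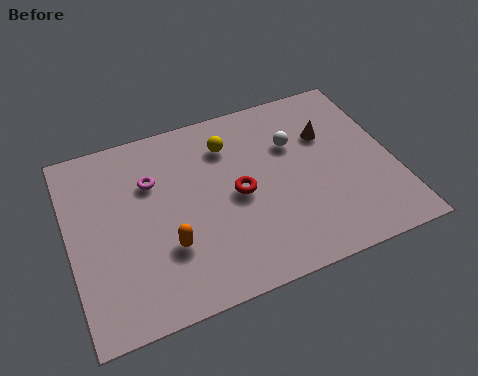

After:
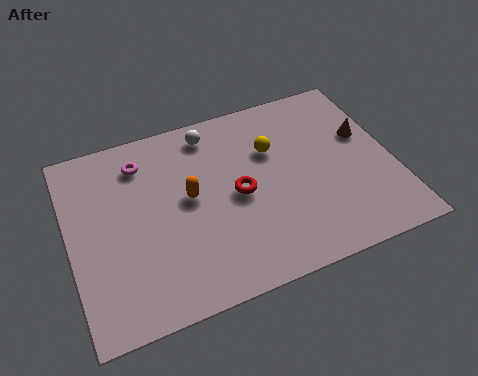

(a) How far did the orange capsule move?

2.1

The orange capsule was near (3.5, 2.7) before and (4.5, 4.6) after, so it travelled √(1.0² + 1.9²) ≈ 2.1 units.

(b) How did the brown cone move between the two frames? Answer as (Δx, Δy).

(1.4, -0.5)

From the two frames, the brown cone sits at roughly (9.9, 5.7) before and (11.3, 5.2) after.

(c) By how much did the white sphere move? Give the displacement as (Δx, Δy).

(-3.0, 1.6)

From the two frames, the white sphere sits at roughly (8.6, 5.7) before and (5.6, 7.3) after.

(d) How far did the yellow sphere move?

1.8

The yellow sphere moved from about (6.2, 6.5) to (7.8, 5.7), a distance of √(1.6² + 0.8²) ≈ 1.8.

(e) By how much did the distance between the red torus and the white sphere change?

+0.5

They were about 2.8 units apart before and 3.3 after — 0.5 units further apart.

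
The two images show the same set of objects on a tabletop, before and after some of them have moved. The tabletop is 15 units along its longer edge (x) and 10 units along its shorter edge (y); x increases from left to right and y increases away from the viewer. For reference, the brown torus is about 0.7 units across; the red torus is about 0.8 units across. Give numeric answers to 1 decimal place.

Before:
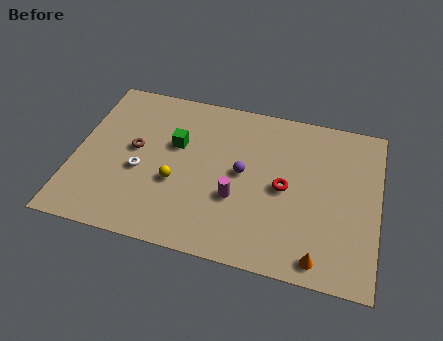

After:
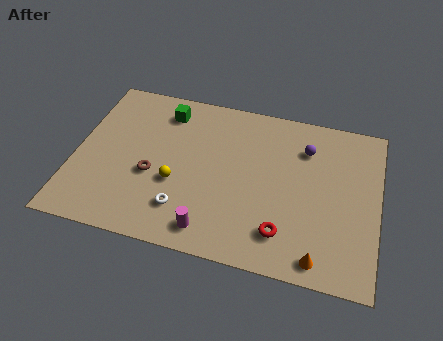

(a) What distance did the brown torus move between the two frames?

1.7

The brown torus moved from about (2.9, 5.4) to (3.9, 4.0), a distance of √(1.0² + 1.4²) ≈ 1.7.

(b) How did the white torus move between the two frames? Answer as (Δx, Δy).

(2.3, -1.8)

From the two frames, the white torus sits at roughly (3.3, 4.1) before and (5.6, 2.3) after.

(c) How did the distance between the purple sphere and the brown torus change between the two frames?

+2.8

The distance was about 5.4 in the first image and 8.2 in the second, so they moved 2.8 units further apart.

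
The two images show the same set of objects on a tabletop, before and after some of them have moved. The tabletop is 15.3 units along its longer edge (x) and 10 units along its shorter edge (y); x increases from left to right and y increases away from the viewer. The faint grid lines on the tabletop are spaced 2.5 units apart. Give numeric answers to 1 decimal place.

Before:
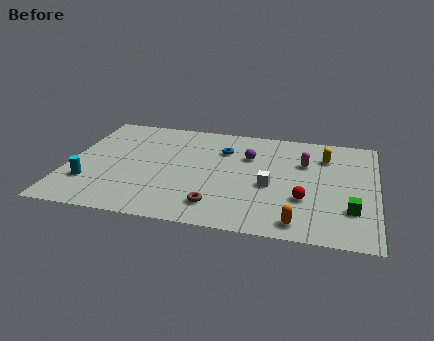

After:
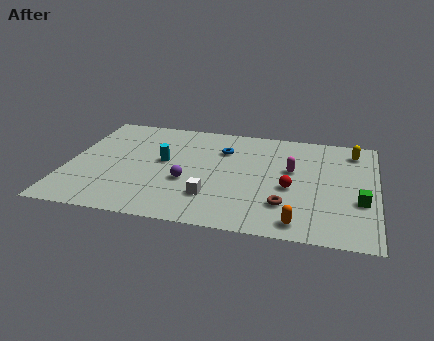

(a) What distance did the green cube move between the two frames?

0.9

The green cube was near (14.1, 2.8) before and (14.5, 3.6) after, so it travelled √(0.4² + 0.8²) ≈ 0.9 units.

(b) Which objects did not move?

the blue torus and the orange capsule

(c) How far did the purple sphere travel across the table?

4.2

The purple sphere moved from about (8.9, 6.8) to (6.0, 3.8), a distance of √(2.9² + 3.0²) ≈ 4.2.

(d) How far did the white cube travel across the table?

3.2

From (10.1, 4.2) to (7.3, 2.6), the white cube covered √(2.8² + 1.6²) ≈ 3.2 units.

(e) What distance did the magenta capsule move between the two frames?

1.0

The magenta capsule was near (11.7, 6.7) before and (11.1, 5.9) after, so it travelled √(0.6² + 0.8²) ≈ 1.0 units.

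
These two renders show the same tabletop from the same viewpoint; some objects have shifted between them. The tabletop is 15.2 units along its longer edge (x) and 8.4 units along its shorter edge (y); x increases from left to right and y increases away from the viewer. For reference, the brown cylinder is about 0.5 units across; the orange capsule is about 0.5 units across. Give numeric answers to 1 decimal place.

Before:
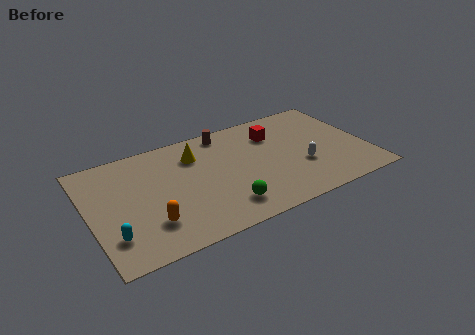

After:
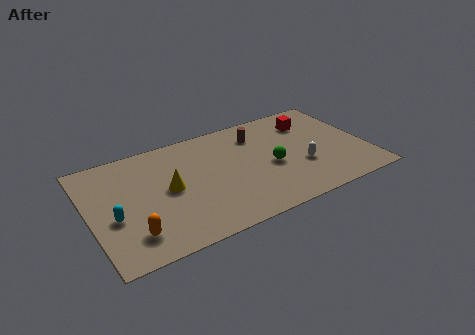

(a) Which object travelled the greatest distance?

the green sphere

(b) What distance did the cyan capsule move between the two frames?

1.3

The cyan capsule was near (1.0, 2.1) before and (1.2, 3.4) after, so it travelled √(0.2² + 1.3²) ≈ 1.3 units.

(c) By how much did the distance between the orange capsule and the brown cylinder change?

+1.8

Before: roughly 7.1 units apart; after: 8.9. That's 1.8 units further apart.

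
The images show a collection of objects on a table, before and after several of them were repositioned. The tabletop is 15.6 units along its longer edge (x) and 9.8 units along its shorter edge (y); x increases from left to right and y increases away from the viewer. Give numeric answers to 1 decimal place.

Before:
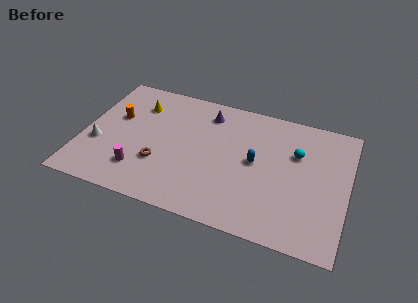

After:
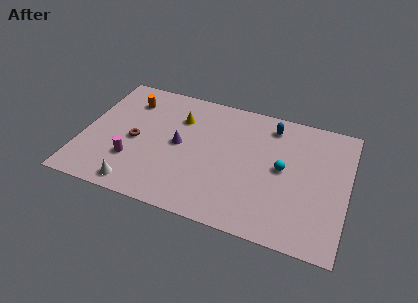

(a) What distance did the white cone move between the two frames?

3.6

The white cone moved from about (1.0, 3.6) to (3.6, 1.1), a distance of √(2.6² + 2.5²) ≈ 3.6.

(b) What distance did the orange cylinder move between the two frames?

1.7

The orange cylinder was near (1.8, 6.0) before and (2.4, 7.6) after, so it travelled √(0.6² + 1.6²) ≈ 1.7 units.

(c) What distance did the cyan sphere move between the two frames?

1.6

The cyan sphere was near (12.5, 6.5) before and (11.8, 5.1) after, so it travelled √(0.7² + 1.4²) ≈ 1.6 units.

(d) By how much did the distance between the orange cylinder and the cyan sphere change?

-1.0

Before: roughly 10.7 units apart; after: 9.7. That's 1.0 units closer together.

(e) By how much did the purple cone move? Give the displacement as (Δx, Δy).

(-1.4, -3.0)

The purple cone was at about (7.1, 8.0) and moved to about (5.7, 5.0).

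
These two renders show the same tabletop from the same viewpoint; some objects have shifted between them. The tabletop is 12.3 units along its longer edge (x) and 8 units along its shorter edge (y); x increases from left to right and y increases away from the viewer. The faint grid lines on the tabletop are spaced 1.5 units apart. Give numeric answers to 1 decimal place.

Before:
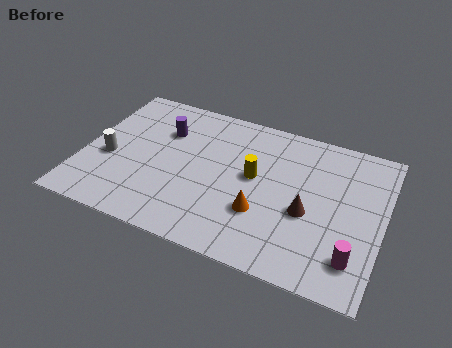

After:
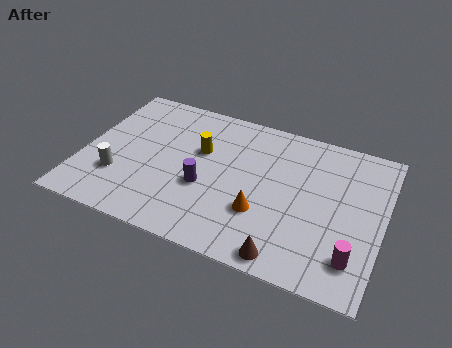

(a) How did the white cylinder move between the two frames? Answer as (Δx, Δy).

(0.5, -0.9)

The white cylinder started near (1.1, 3.3) and ended near (1.6, 2.4).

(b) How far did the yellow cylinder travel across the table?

2.4

From (7.0, 4.4) to (4.7, 5.0), the yellow cylinder covered √(2.3² + 0.6²) ≈ 2.4 units.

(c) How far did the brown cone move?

2.6

From (9.3, 3.3) to (8.7, 0.8), the brown cone covered √(0.6² + 2.5²) ≈ 2.6 units.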